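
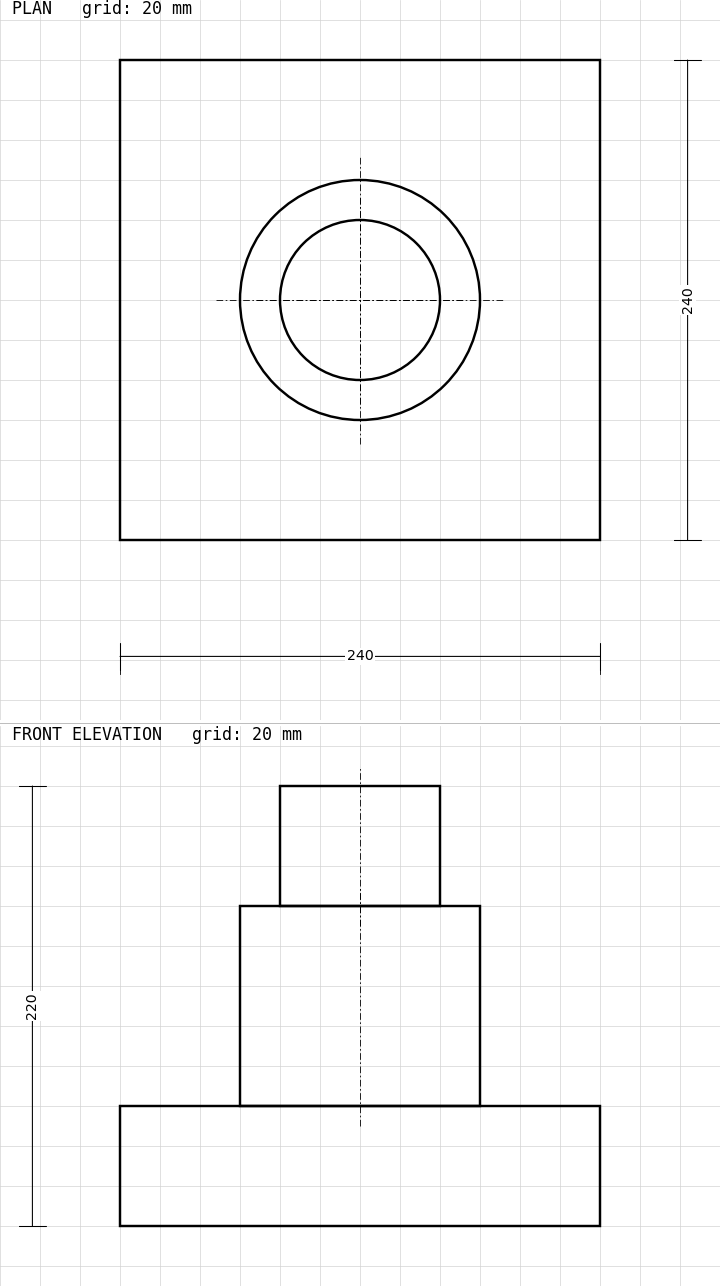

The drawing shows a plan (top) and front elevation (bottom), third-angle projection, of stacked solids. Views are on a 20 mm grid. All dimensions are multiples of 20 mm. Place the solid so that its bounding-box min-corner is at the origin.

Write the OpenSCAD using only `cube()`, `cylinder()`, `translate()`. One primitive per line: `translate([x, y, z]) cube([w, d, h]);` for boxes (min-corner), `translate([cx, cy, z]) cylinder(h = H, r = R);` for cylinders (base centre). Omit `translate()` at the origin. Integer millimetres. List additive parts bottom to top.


cube([240, 240, 60]);
translate([120, 120, 60]) cylinder(h = 100, r = 60);
translate([120, 120, 160]) cylinder(h = 60, r = 40);


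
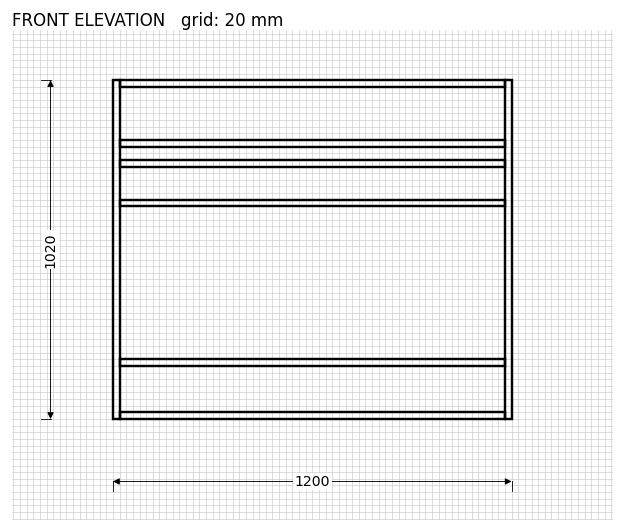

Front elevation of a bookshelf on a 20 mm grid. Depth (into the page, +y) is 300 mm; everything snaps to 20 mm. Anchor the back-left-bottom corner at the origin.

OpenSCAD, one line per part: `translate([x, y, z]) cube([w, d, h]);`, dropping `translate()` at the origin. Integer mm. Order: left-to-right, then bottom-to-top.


cube([20, 300, 1020]);
translate([20, 0, 0]) cube([1160, 300, 20]);
translate([20, 0, 160]) cube([1160, 300, 20]);
translate([20, 0, 640]) cube([1160, 300, 20]);
translate([20, 0, 760]) cube([1160, 300, 20]);
translate([20, 0, 820]) cube([1160, 300, 20]);
translate([20, 0, 1000]) cube([1160, 300, 20]);
translate([1180, 0, 0]) cube([20, 300, 1020]);


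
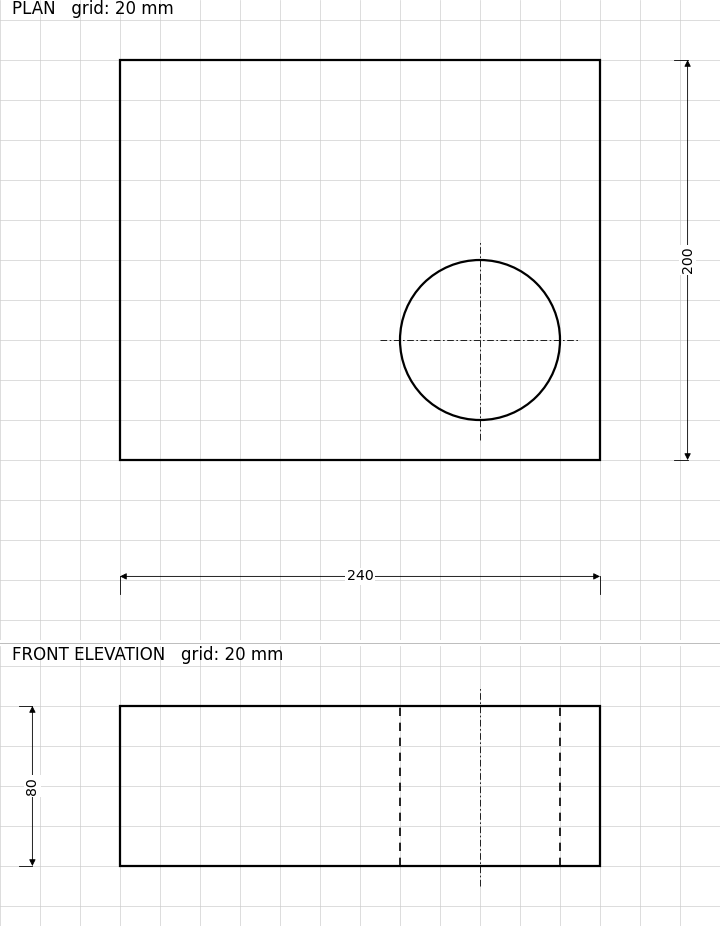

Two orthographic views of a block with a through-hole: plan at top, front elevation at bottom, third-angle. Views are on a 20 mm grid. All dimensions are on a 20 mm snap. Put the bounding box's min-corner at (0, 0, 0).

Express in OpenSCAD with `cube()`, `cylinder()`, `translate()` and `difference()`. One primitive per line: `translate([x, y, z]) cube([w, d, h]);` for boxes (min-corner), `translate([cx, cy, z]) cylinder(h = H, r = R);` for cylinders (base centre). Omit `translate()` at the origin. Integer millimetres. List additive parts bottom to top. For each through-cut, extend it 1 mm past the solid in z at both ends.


difference() {
  cube([240, 200, 80]);
  translate([180, 60, -1]) cylinder(h = 82, r = 40);
}


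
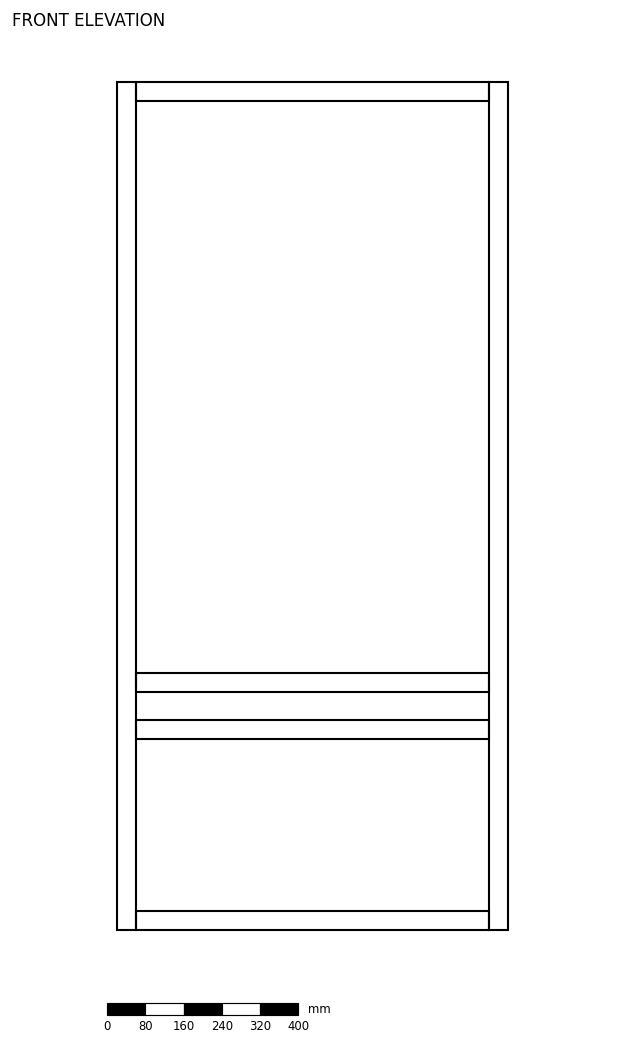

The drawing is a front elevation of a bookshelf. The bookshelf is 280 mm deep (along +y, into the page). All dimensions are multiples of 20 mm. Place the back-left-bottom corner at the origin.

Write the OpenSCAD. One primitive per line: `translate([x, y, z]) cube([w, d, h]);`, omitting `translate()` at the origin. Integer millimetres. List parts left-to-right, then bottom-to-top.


cube([40, 280, 1780]);
translate([40, 0, 0]) cube([740, 280, 40]);
translate([40, 0, 400]) cube([740, 280, 40]);
translate([40, 0, 500]) cube([740, 280, 40]);
translate([40, 0, 1740]) cube([740, 280, 40]);
translate([780, 0, 0]) cube([40, 280, 1780]);


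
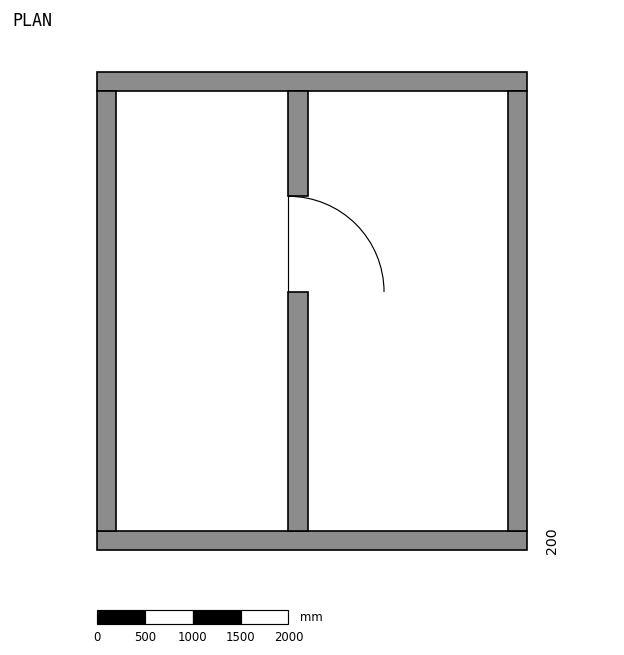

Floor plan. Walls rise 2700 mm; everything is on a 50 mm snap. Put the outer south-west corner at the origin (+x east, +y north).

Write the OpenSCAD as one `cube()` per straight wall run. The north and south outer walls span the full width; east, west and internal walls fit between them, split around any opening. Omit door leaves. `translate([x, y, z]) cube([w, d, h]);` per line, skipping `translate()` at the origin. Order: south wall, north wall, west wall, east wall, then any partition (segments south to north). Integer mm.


cube([4500, 200, 2700]);
translate([0, 4800, 0]) cube([4500, 200, 2700]);
translate([0, 200, 0]) cube([200, 4600, 2700]);
translate([4300, 200, 0]) cube([200, 4600, 2700]);
translate([2000, 200, 0]) cube([200, 2500, 2700]);
translate([2000, 3700, 0]) cube([200, 1100, 2700]);


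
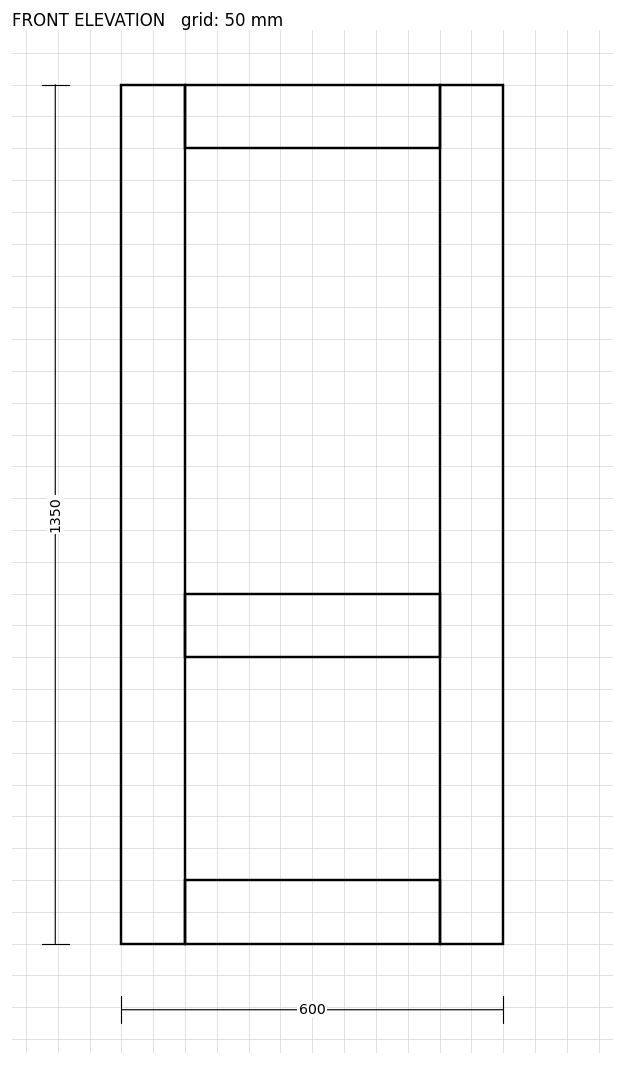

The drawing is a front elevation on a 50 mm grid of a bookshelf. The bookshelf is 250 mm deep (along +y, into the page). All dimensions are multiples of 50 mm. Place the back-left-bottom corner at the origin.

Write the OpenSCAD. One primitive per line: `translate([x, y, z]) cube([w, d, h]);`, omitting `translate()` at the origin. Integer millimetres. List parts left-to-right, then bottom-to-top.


cube([100, 250, 1350]);
translate([100, 0, 0]) cube([400, 250, 100]);
translate([100, 0, 450]) cube([400, 250, 100]);
translate([100, 0, 1250]) cube([400, 250, 100]);
translate([500, 0, 0]) cube([100, 250, 1350]);


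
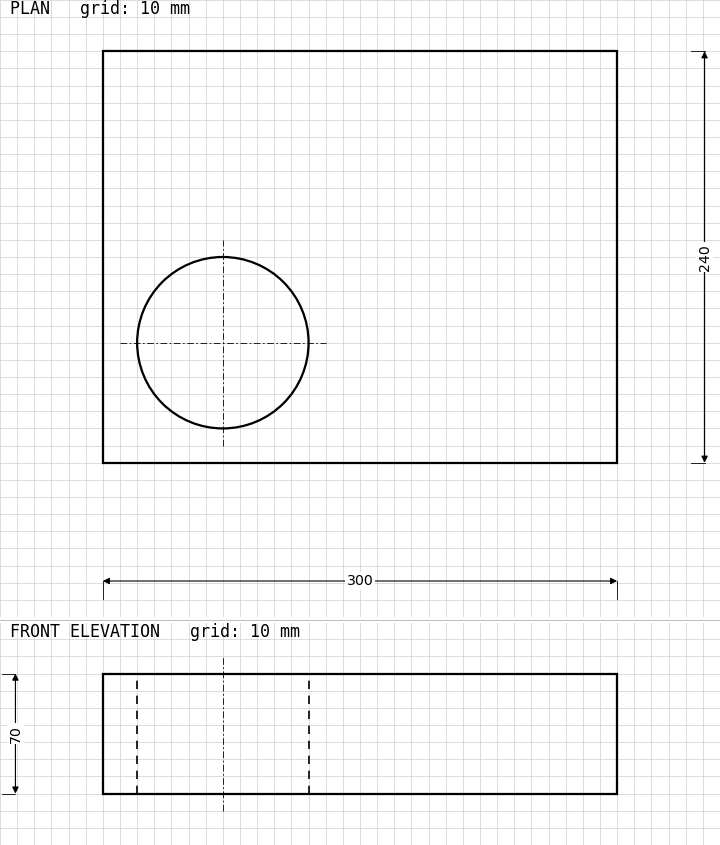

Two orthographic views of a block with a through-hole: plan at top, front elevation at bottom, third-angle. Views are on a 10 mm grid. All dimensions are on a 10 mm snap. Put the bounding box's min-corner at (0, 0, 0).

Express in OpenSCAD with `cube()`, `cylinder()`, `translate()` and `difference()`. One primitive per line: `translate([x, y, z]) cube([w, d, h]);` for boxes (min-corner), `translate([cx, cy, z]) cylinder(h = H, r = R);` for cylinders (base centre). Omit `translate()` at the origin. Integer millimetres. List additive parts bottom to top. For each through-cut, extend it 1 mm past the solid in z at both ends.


difference() {
  cube([300, 240, 70]);
  translate([70, 70, -1]) cylinder(h = 72, r = 50);
}


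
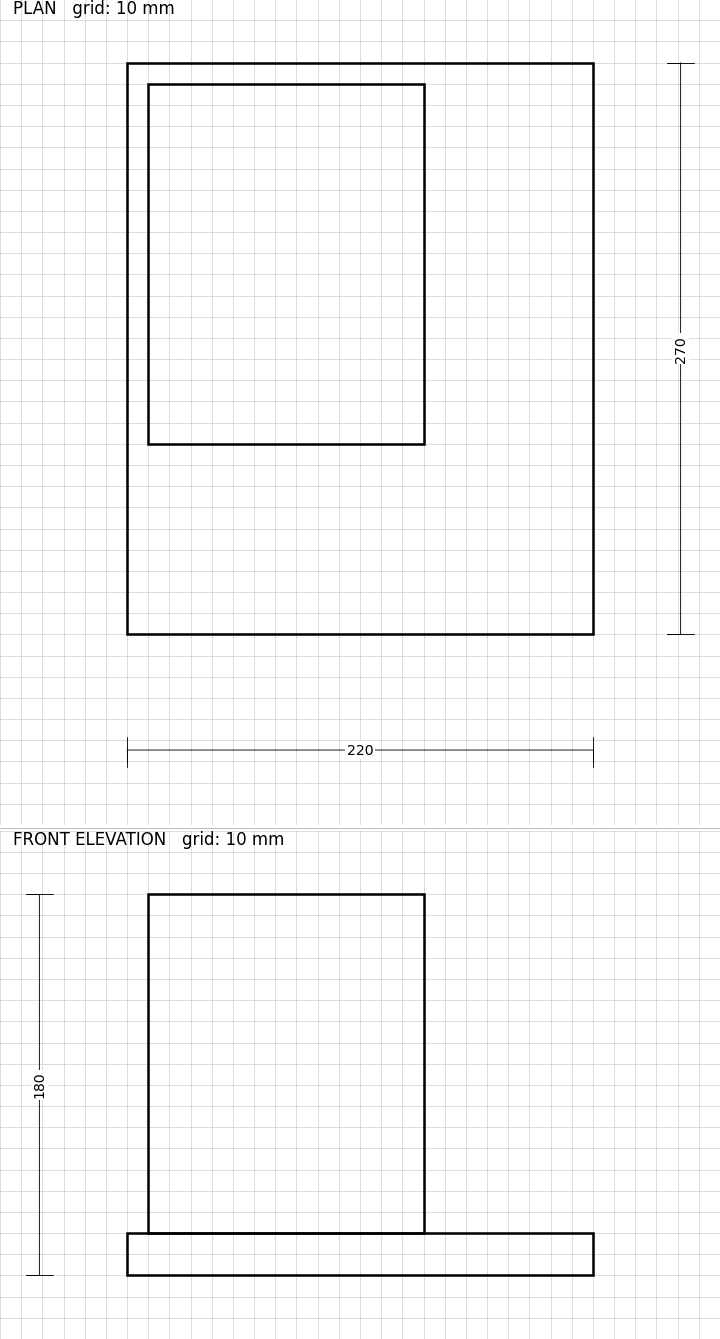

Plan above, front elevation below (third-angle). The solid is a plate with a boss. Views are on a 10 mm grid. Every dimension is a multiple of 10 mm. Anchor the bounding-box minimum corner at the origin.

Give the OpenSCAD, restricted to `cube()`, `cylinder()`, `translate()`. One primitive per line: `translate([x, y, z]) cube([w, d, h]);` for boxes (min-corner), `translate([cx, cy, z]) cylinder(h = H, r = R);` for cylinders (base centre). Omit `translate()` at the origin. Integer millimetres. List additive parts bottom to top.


cube([220, 270, 20]);
translate([10, 90, 20]) cube([130, 170, 160]);


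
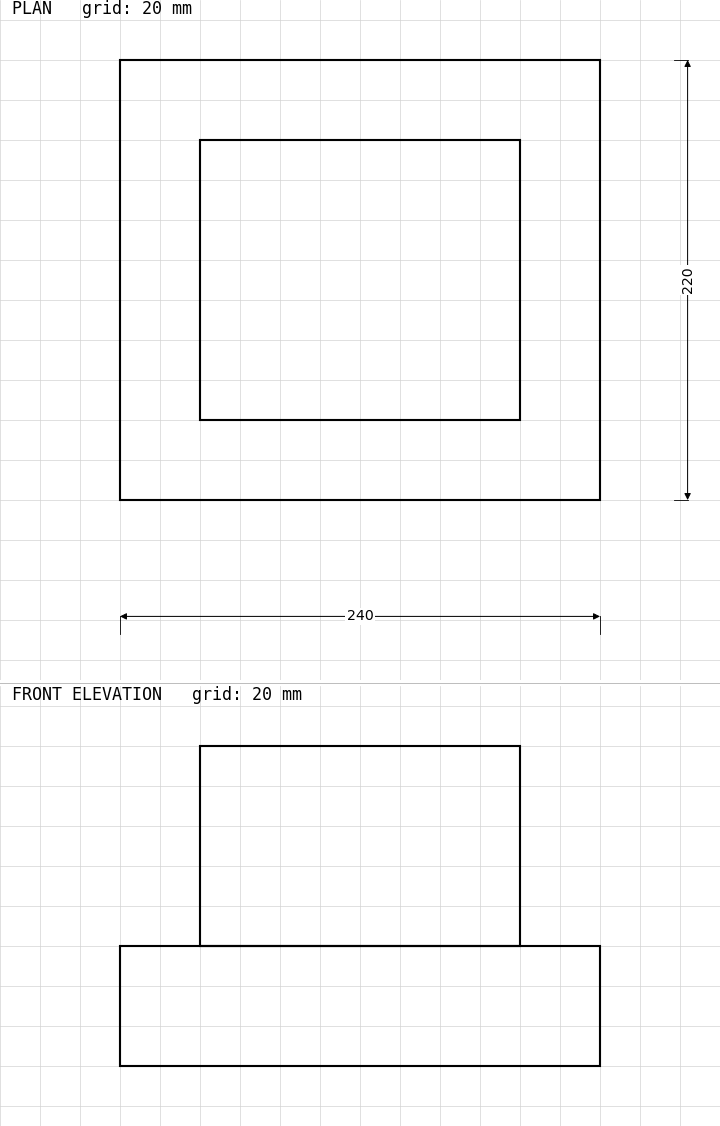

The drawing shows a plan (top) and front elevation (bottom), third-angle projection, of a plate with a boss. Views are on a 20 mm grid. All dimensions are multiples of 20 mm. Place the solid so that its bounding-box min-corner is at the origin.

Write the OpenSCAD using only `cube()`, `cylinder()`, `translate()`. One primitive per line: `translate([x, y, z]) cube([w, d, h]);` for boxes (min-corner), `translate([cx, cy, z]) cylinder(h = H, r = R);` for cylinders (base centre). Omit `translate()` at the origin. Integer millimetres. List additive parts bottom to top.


cube([240, 220, 60]);
translate([40, 40, 60]) cube([160, 140, 100]);


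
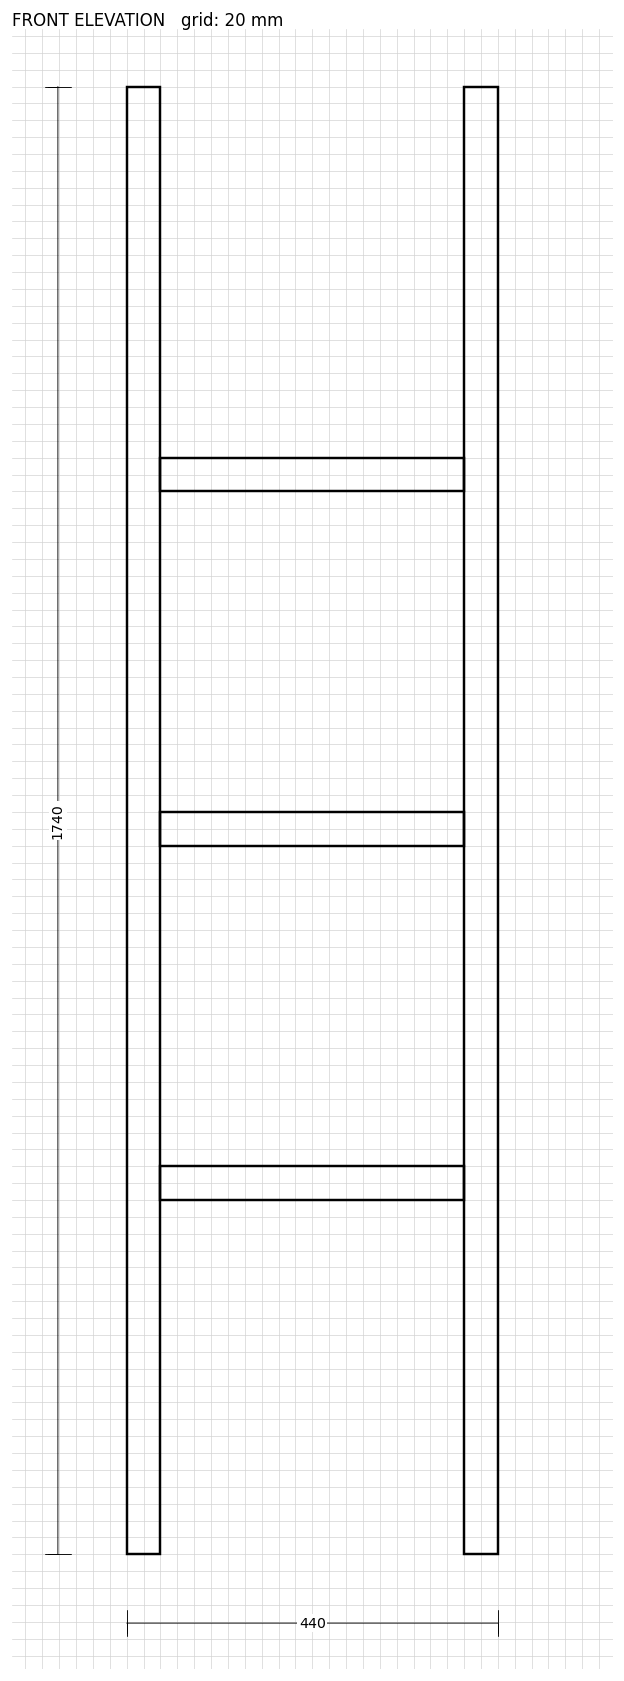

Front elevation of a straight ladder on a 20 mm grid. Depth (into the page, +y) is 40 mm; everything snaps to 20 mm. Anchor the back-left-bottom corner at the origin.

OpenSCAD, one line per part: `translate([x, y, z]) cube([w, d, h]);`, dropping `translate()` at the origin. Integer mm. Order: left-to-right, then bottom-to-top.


cube([40, 40, 1740]);
translate([40, 0, 420]) cube([360, 40, 40]);
translate([40, 0, 840]) cube([360, 40, 40]);
translate([40, 0, 1260]) cube([360, 40, 40]);
translate([400, 0, 0]) cube([40, 40, 1740]);


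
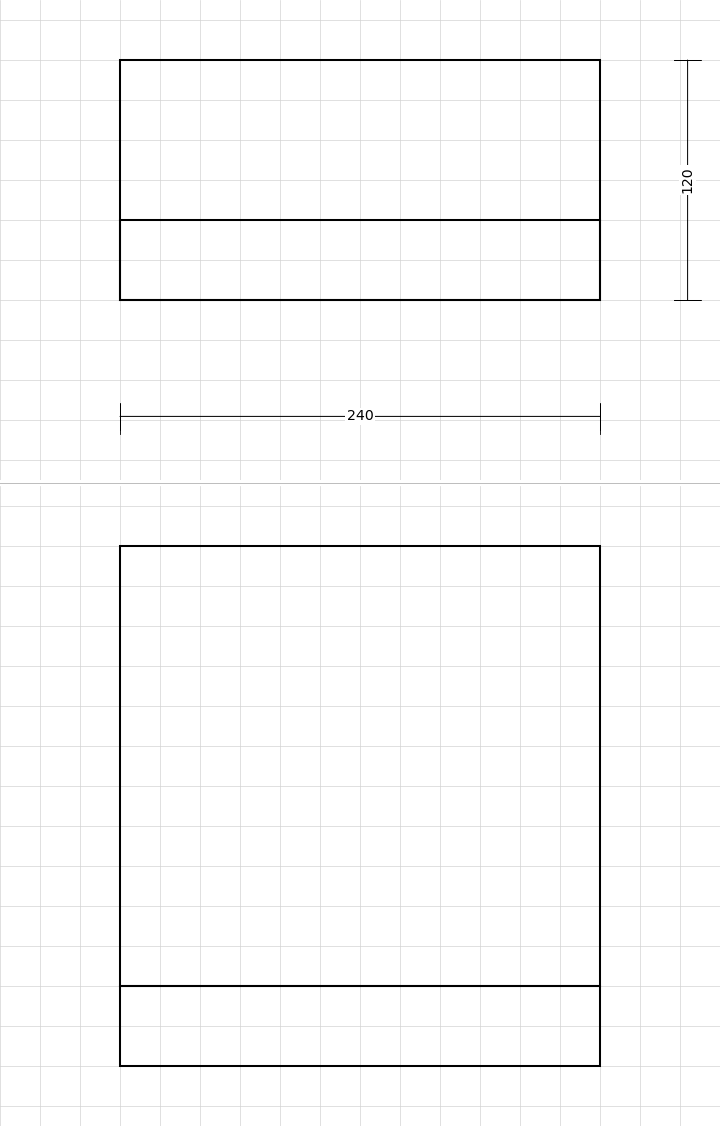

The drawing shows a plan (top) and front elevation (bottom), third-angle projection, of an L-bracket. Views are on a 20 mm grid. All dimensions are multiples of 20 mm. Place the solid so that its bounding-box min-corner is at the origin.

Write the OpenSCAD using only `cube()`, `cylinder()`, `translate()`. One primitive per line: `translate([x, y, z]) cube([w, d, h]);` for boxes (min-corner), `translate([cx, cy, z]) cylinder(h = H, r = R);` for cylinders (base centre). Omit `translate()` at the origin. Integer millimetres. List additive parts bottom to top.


cube([240, 120, 40]);
translate([0, 0, 40]) cube([240, 40, 220]);


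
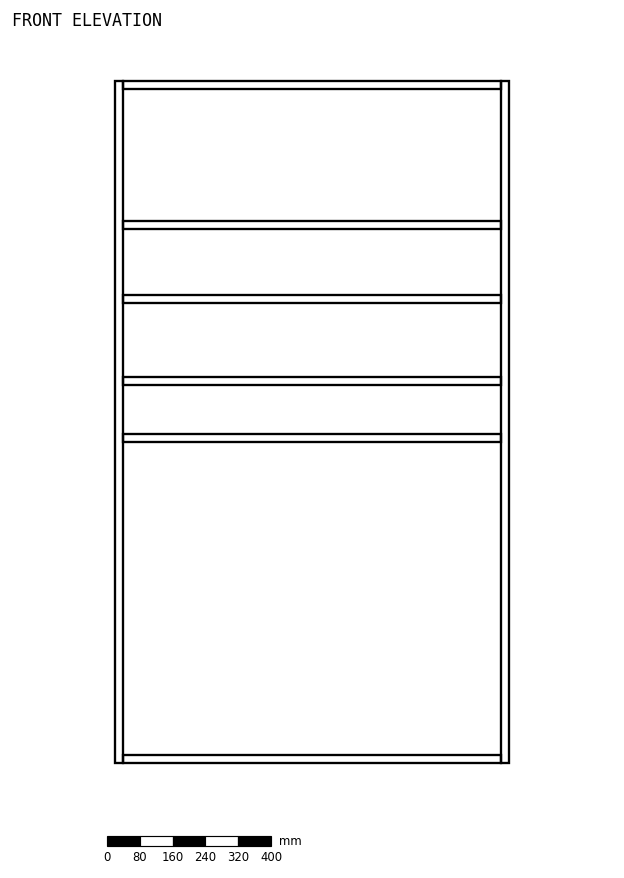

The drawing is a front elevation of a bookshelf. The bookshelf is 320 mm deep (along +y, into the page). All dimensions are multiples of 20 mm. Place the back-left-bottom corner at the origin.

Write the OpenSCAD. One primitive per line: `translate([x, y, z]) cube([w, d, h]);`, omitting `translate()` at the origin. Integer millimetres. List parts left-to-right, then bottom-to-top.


cube([20, 320, 1660]);
translate([20, 0, 0]) cube([920, 320, 20]);
translate([20, 0, 780]) cube([920, 320, 20]);
translate([20, 0, 920]) cube([920, 320, 20]);
translate([20, 0, 1120]) cube([920, 320, 20]);
translate([20, 0, 1300]) cube([920, 320, 20]);
translate([20, 0, 1640]) cube([920, 320, 20]);
translate([940, 0, 0]) cube([20, 320, 1660]);


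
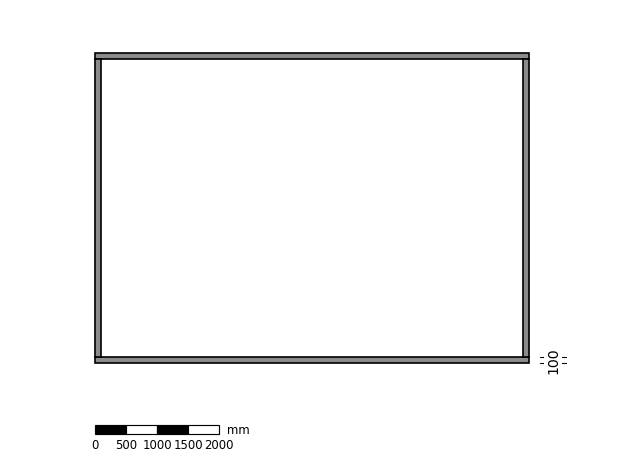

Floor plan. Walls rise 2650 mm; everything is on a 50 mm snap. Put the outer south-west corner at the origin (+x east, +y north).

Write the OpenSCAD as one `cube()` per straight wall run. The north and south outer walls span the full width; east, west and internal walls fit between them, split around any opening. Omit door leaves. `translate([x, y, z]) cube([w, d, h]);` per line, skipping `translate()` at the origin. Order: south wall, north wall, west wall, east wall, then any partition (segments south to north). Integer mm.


cube([7000, 100, 2650]);
translate([0, 4900, 0]) cube([7000, 100, 2650]);
translate([0, 100, 0]) cube([100, 4800, 2650]);
translate([6900, 100, 0]) cube([100, 4800, 2650]);


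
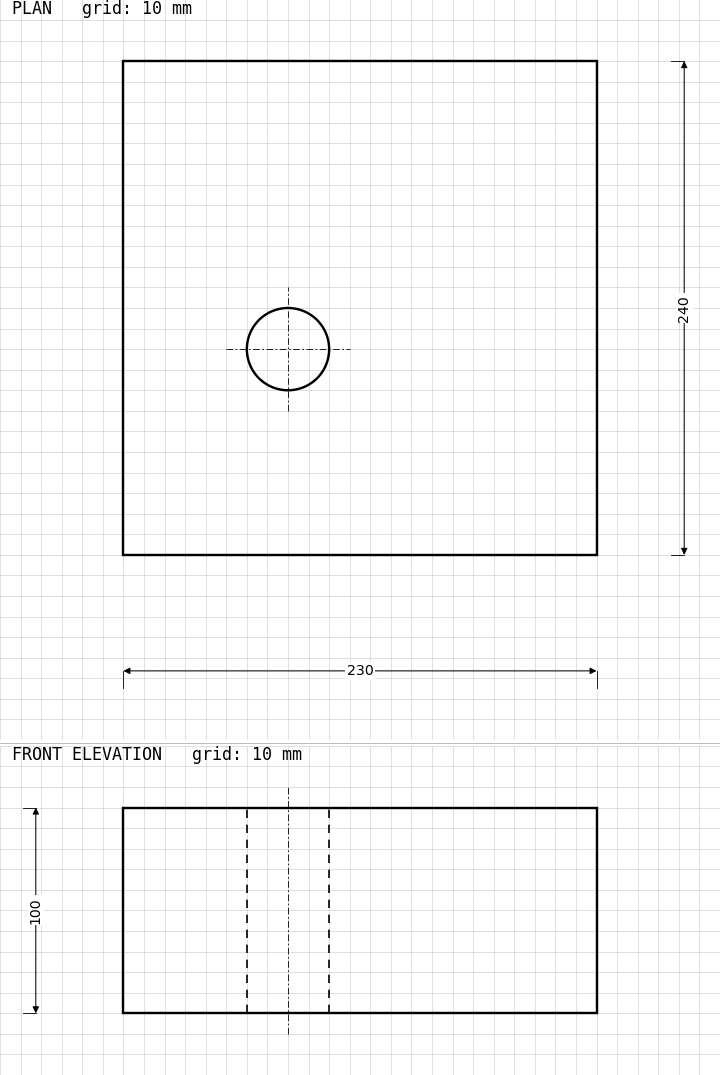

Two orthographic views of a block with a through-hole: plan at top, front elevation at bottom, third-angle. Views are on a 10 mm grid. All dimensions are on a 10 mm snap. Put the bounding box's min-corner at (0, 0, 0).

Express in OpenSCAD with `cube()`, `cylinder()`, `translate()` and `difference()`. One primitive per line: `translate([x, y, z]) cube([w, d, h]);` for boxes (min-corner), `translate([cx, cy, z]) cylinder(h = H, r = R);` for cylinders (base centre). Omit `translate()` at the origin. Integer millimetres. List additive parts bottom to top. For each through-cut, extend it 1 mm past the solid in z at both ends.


difference() {
  cube([230, 240, 100]);
  translate([80, 100, -1]) cylinder(h = 102, r = 20);
}


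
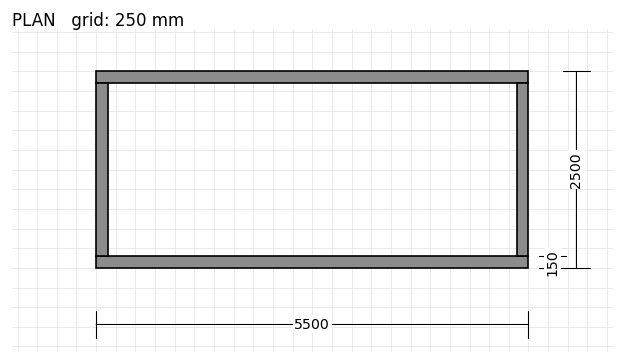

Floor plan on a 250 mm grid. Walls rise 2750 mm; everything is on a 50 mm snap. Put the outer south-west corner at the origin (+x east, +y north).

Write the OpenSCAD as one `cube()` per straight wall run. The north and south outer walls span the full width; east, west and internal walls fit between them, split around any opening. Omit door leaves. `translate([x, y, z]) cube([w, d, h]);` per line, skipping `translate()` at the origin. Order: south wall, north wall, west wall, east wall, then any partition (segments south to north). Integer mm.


cube([5500, 150, 2750]);
translate([0, 2350, 0]) cube([5500, 150, 2750]);
translate([0, 150, 0]) cube([150, 2200, 2750]);
translate([5350, 150, 0]) cube([150, 2200, 2750]);


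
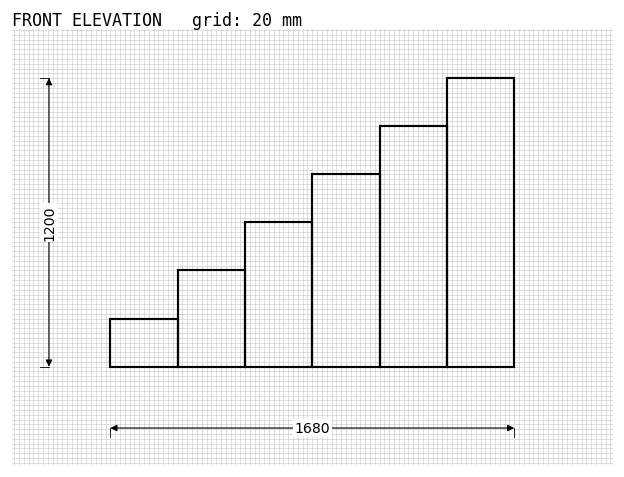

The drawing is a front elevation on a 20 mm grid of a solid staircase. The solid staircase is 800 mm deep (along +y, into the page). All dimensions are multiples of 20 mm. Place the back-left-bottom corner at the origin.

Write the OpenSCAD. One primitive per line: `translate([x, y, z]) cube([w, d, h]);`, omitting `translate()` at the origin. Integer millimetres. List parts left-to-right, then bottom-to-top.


cube([280, 800, 200]);
translate([280, 0, 0]) cube([280, 800, 400]);
translate([560, 0, 0]) cube([280, 800, 600]);
translate([840, 0, 0]) cube([280, 800, 800]);
translate([1120, 0, 0]) cube([280, 800, 1000]);
translate([1400, 0, 0]) cube([280, 800, 1200]);


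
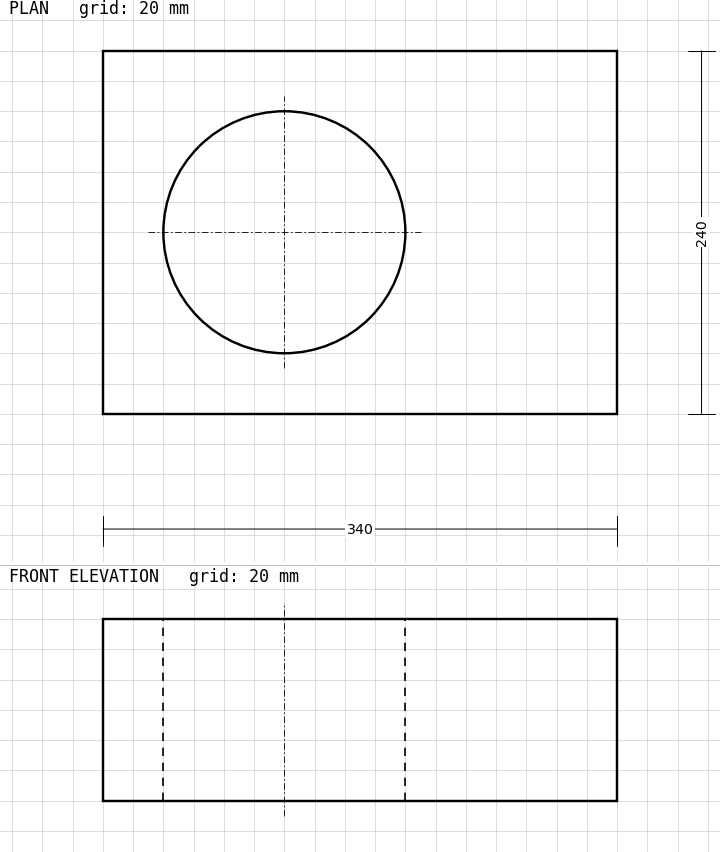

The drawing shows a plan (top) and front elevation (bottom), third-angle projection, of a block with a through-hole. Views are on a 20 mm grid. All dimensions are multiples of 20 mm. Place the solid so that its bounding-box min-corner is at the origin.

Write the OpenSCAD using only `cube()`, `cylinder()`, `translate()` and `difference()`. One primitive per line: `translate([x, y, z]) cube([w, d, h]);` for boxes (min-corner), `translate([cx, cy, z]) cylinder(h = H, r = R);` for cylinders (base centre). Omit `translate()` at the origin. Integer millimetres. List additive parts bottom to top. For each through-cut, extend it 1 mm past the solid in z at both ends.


difference() {
  cube([340, 240, 120]);
  translate([120, 120, -1]) cylinder(h = 122, r = 80);
}


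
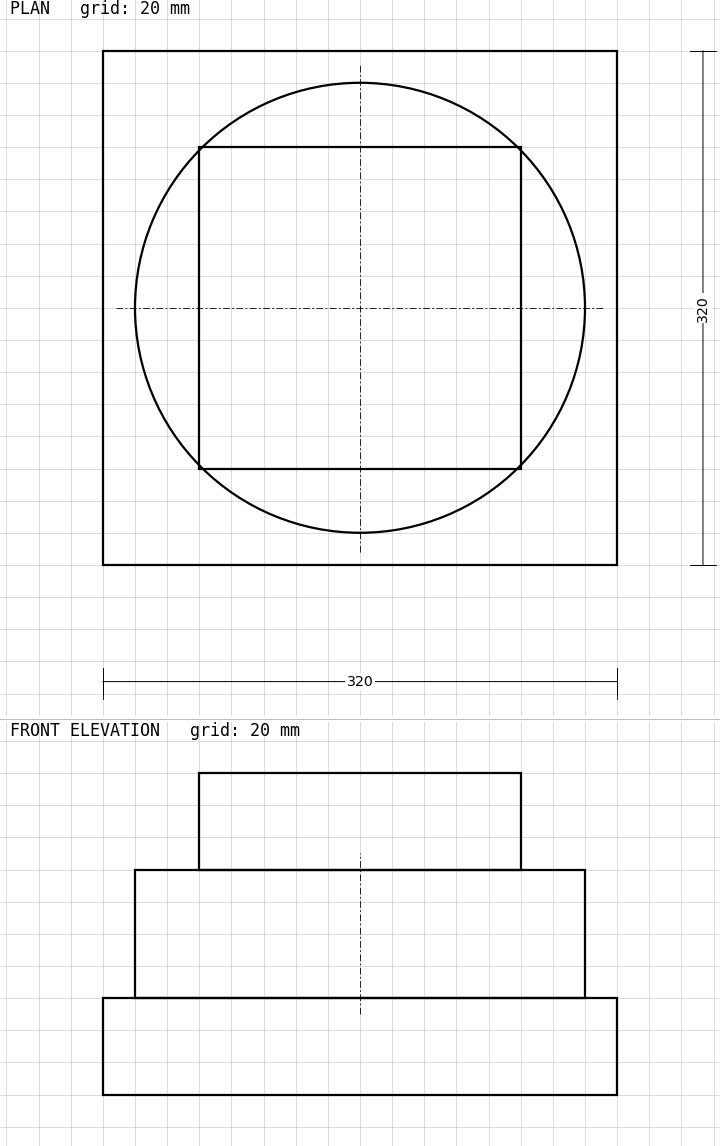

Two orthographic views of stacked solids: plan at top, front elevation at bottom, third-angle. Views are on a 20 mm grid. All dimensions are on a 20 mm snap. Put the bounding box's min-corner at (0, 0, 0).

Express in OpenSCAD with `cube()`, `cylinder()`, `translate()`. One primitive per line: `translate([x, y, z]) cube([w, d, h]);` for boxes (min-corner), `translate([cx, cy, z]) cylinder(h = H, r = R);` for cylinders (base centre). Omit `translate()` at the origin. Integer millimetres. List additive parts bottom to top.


cube([320, 320, 60]);
translate([160, 160, 60]) cylinder(h = 80, r = 140);
translate([60, 60, 140]) cube([200, 200, 60]);


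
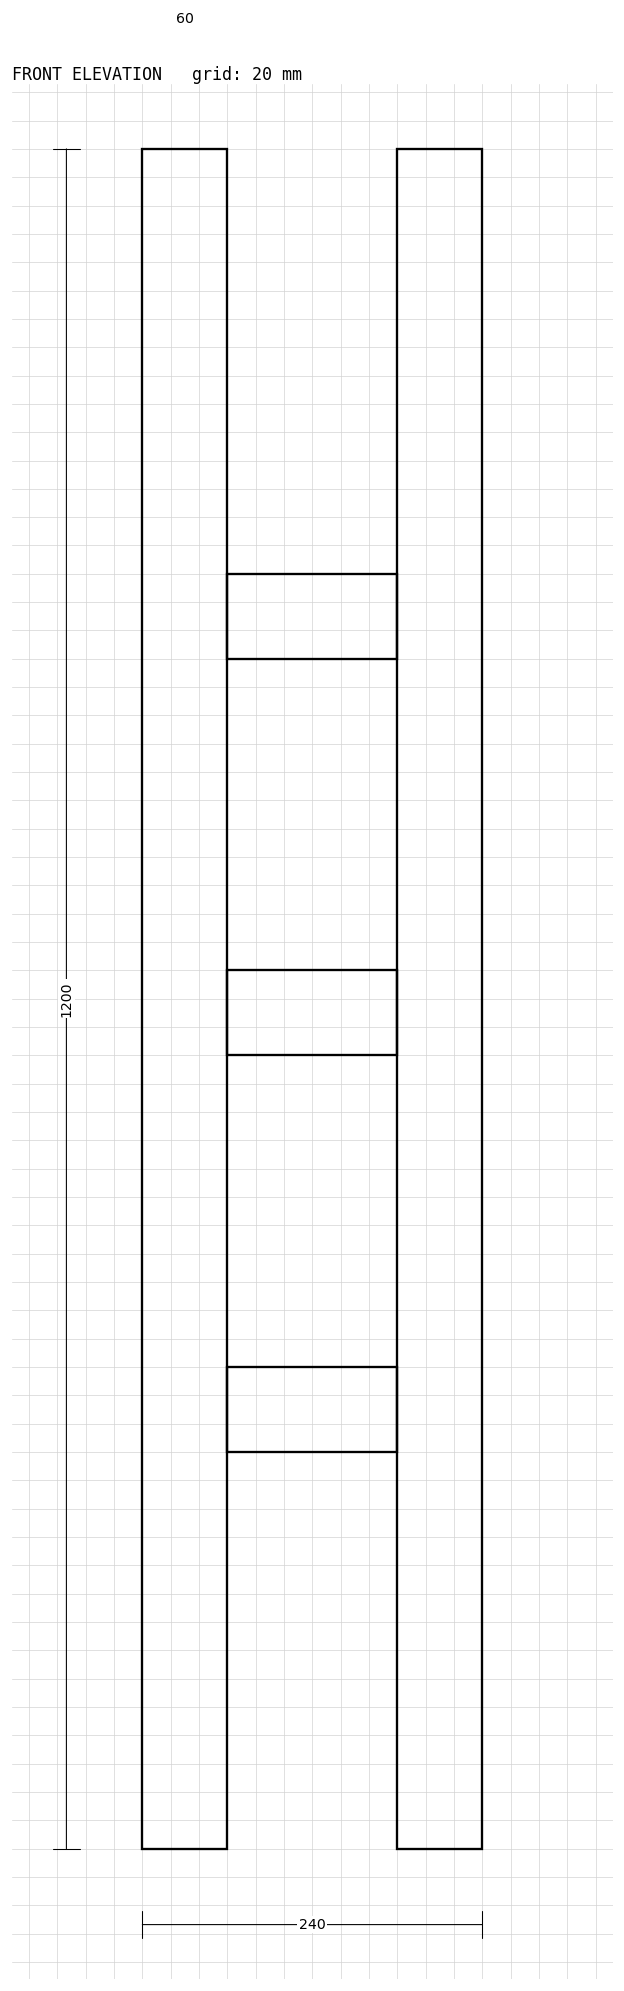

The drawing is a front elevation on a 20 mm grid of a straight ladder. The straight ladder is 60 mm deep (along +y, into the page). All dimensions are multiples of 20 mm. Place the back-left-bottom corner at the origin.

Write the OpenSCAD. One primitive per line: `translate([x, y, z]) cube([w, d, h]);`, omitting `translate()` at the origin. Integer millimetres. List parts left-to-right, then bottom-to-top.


cube([60, 60, 1200]);
translate([60, 0, 280]) cube([120, 60, 60]);
translate([60, 0, 560]) cube([120, 60, 60]);
translate([60, 0, 840]) cube([120, 60, 60]);
translate([180, 0, 0]) cube([60, 60, 1200]);


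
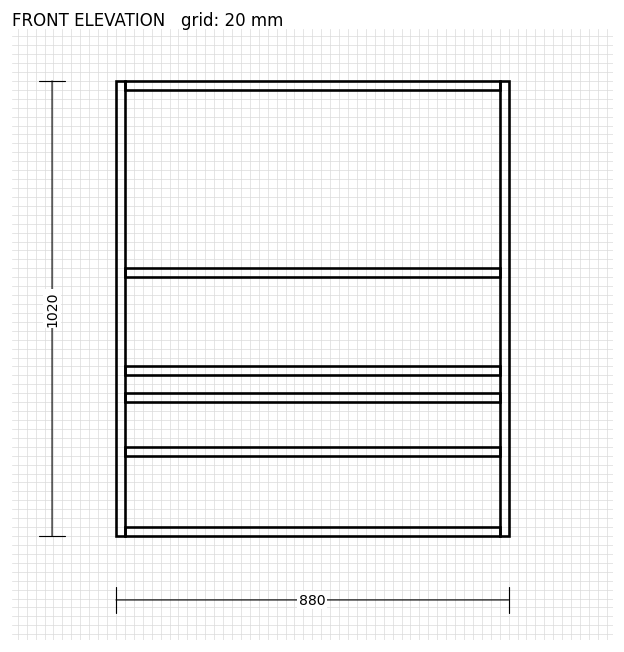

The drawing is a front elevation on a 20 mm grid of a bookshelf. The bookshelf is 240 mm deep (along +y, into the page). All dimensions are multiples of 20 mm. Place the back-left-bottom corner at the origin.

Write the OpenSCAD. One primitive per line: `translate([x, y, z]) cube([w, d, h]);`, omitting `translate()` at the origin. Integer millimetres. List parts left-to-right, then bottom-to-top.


cube([20, 240, 1020]);
translate([20, 0, 0]) cube([840, 240, 20]);
translate([20, 0, 180]) cube([840, 240, 20]);
translate([20, 0, 300]) cube([840, 240, 20]);
translate([20, 0, 360]) cube([840, 240, 20]);
translate([20, 0, 580]) cube([840, 240, 20]);
translate([20, 0, 1000]) cube([840, 240, 20]);
translate([860, 0, 0]) cube([20, 240, 1020]);


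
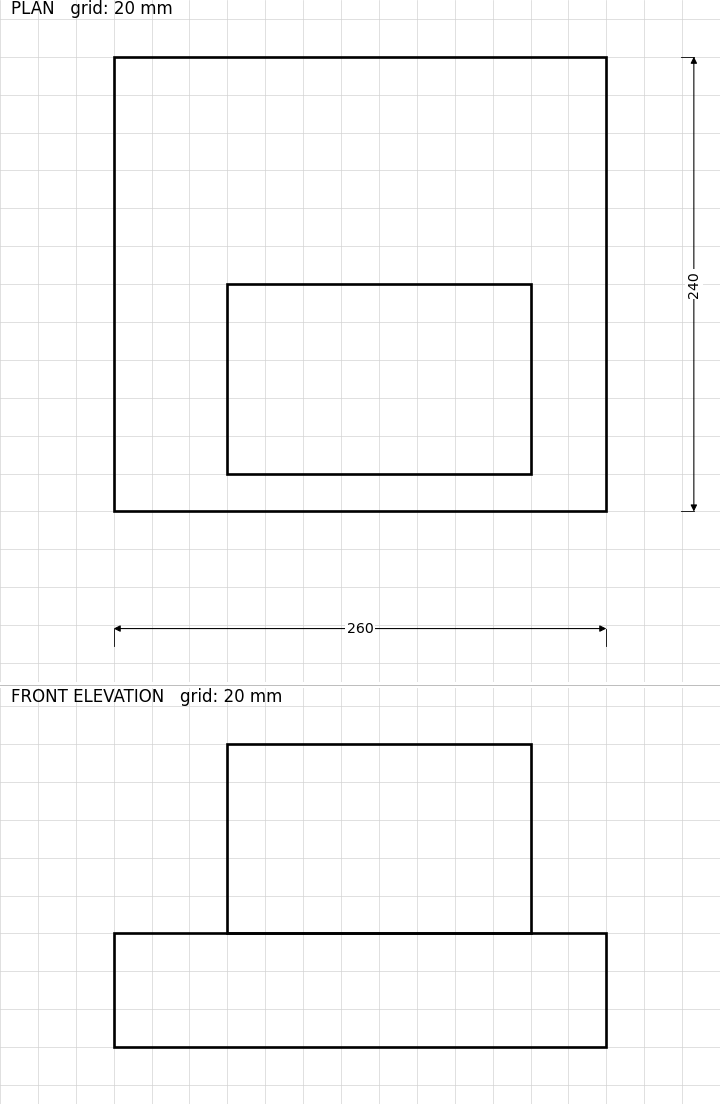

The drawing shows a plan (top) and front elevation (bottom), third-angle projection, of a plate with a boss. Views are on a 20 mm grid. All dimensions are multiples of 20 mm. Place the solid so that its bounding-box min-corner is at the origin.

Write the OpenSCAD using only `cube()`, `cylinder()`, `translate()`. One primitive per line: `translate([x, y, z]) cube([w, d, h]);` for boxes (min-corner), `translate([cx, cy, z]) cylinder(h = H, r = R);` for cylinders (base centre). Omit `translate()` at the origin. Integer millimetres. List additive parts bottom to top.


cube([260, 240, 60]);
translate([60, 20, 60]) cube([160, 100, 100]);


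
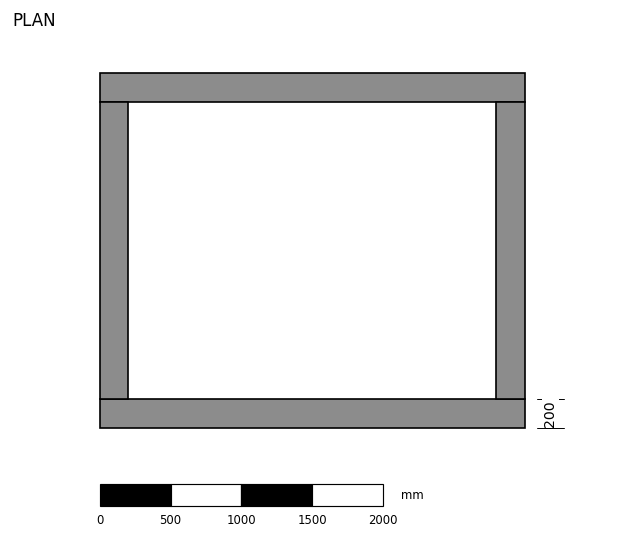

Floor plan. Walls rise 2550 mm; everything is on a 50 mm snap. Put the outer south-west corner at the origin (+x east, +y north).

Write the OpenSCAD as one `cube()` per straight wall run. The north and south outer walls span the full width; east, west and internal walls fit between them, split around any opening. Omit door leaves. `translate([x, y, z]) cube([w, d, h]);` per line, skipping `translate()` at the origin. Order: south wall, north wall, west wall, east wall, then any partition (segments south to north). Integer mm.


cube([3000, 200, 2550]);
translate([0, 2300, 0]) cube([3000, 200, 2550]);
translate([0, 200, 0]) cube([200, 2100, 2550]);
translate([2800, 200, 0]) cube([200, 2100, 2550]);


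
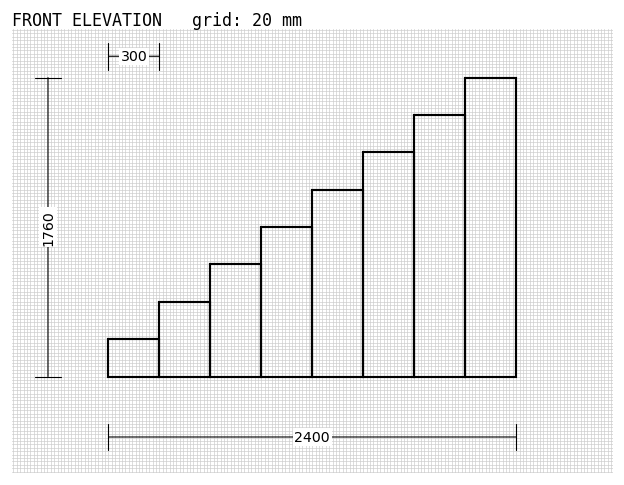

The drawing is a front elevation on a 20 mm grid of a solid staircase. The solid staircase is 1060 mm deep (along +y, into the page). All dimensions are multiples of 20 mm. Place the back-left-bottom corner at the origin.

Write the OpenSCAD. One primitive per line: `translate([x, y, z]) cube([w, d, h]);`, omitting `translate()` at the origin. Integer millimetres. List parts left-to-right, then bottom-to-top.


cube([300, 1060, 220]);
translate([300, 0, 0]) cube([300, 1060, 440]);
translate([600, 0, 0]) cube([300, 1060, 660]);
translate([900, 0, 0]) cube([300, 1060, 880]);
translate([1200, 0, 0]) cube([300, 1060, 1100]);
translate([1500, 0, 0]) cube([300, 1060, 1320]);
translate([1800, 0, 0]) cube([300, 1060, 1540]);
translate([2100, 0, 0]) cube([300, 1060, 1760]);


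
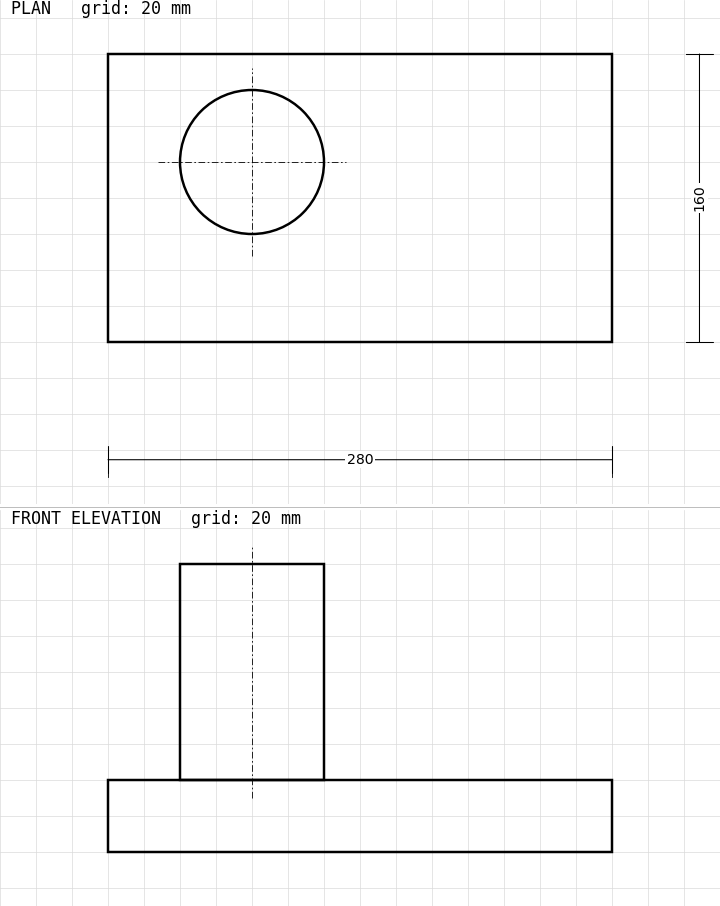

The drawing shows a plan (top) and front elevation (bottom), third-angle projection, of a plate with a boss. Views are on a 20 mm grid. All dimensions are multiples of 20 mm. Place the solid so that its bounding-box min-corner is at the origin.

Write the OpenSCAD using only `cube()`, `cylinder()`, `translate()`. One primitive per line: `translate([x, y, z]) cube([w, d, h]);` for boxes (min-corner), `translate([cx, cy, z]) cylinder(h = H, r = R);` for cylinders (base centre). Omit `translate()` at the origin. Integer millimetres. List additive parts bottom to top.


cube([280, 160, 40]);
translate([80, 100, 40]) cylinder(h = 120, r = 40);


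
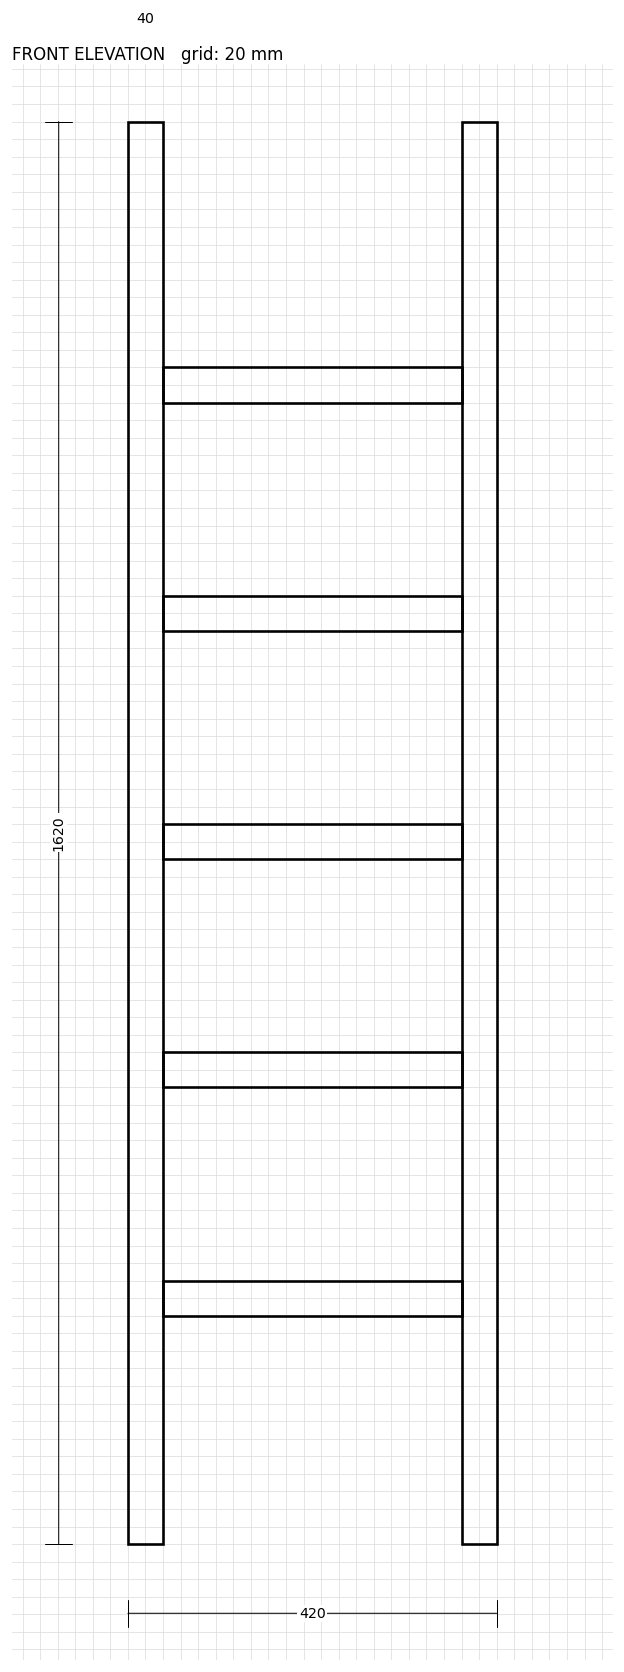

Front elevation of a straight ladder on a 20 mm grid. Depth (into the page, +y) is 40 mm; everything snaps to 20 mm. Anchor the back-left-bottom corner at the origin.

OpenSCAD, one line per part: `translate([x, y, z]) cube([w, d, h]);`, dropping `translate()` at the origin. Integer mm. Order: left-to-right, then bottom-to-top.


cube([40, 40, 1620]);
translate([40, 0, 260]) cube([340, 40, 40]);
translate([40, 0, 520]) cube([340, 40, 40]);
translate([40, 0, 780]) cube([340, 40, 40]);
translate([40, 0, 1040]) cube([340, 40, 40]);
translate([40, 0, 1300]) cube([340, 40, 40]);
translate([380, 0, 0]) cube([40, 40, 1620]);


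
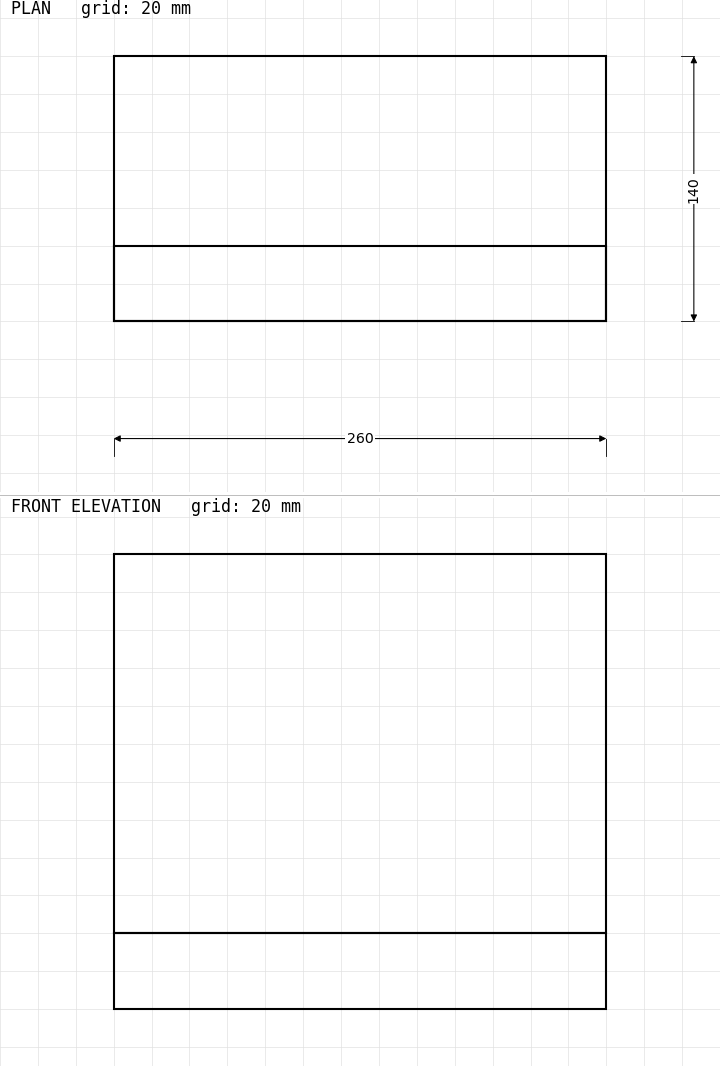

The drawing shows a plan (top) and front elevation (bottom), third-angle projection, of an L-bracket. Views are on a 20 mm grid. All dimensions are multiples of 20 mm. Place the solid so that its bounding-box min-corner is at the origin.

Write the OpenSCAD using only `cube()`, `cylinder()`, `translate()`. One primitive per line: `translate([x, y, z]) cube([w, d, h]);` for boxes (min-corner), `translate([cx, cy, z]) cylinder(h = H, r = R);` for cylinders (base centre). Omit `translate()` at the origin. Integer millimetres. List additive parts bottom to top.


cube([260, 140, 40]);
translate([0, 0, 40]) cube([260, 40, 200]);


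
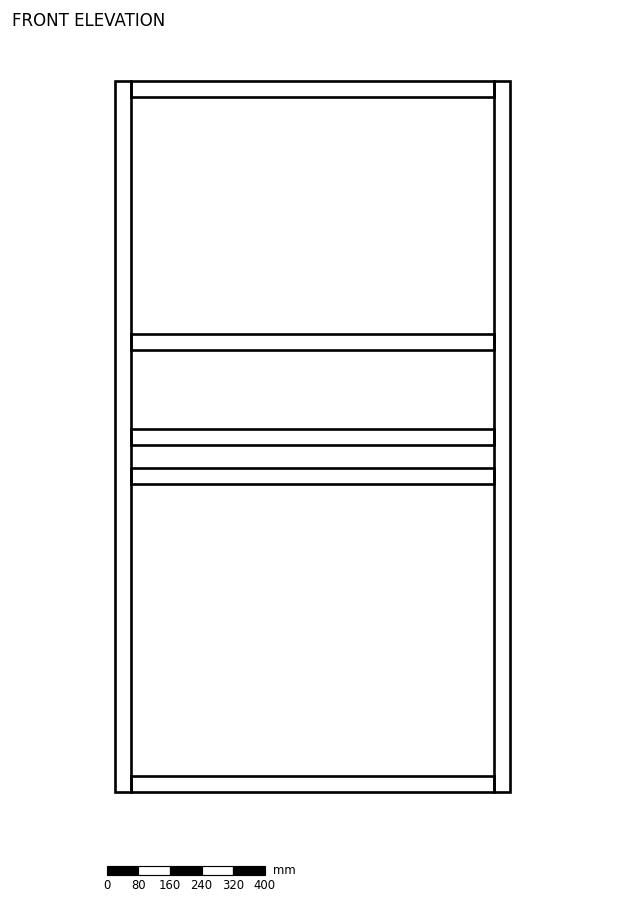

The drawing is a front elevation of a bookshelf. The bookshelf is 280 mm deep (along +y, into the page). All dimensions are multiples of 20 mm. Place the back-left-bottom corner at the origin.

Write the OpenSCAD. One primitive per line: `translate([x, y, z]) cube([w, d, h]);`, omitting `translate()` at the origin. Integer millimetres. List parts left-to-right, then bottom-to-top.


cube([40, 280, 1800]);
translate([40, 0, 0]) cube([920, 280, 40]);
translate([40, 0, 780]) cube([920, 280, 40]);
translate([40, 0, 880]) cube([920, 280, 40]);
translate([40, 0, 1120]) cube([920, 280, 40]);
translate([40, 0, 1760]) cube([920, 280, 40]);
translate([960, 0, 0]) cube([40, 280, 1800]);


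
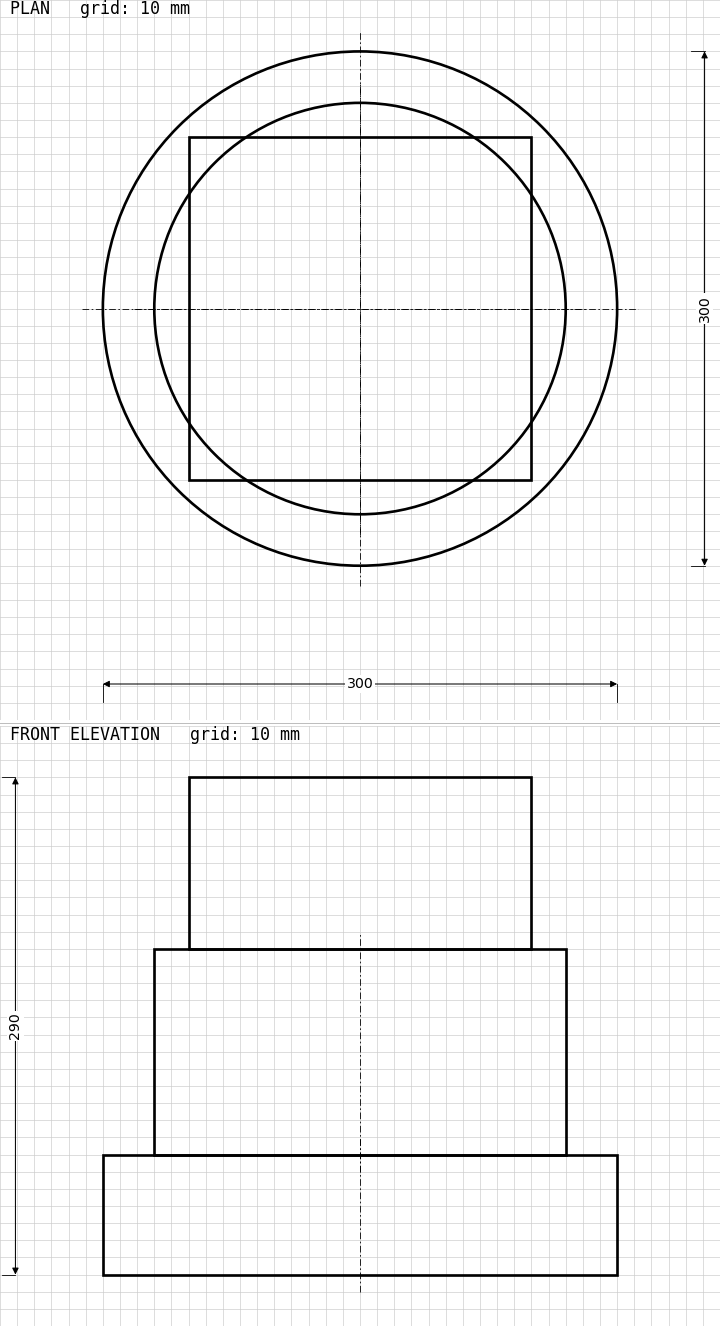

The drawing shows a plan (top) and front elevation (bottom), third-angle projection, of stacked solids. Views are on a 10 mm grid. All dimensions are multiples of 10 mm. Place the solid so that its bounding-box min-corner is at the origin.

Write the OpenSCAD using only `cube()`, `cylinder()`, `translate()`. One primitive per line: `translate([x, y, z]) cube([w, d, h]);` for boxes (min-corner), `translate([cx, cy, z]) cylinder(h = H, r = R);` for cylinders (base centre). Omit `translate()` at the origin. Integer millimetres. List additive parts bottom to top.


translate([150, 150, 0]) cylinder(h = 70, r = 150);
translate([150, 150, 70]) cylinder(h = 120, r = 120);
translate([50, 50, 190]) cube([200, 200, 100]);


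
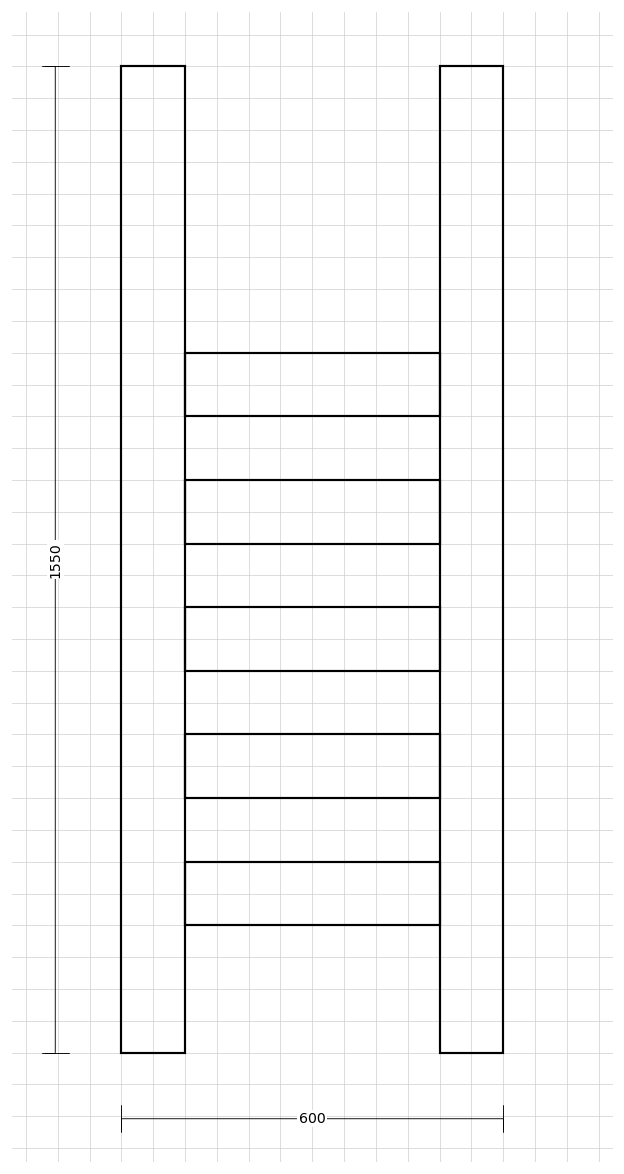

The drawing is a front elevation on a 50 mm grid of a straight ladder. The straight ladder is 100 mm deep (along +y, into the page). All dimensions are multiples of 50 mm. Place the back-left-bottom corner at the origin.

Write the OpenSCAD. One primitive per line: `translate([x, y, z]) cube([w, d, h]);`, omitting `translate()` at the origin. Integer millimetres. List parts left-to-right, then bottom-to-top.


cube([100, 100, 1550]);
translate([100, 0, 200]) cube([400, 100, 100]);
translate([100, 0, 400]) cube([400, 100, 100]);
translate([100, 0, 600]) cube([400, 100, 100]);
translate([100, 0, 800]) cube([400, 100, 100]);
translate([100, 0, 1000]) cube([400, 100, 100]);
translate([500, 0, 0]) cube([100, 100, 1550]);


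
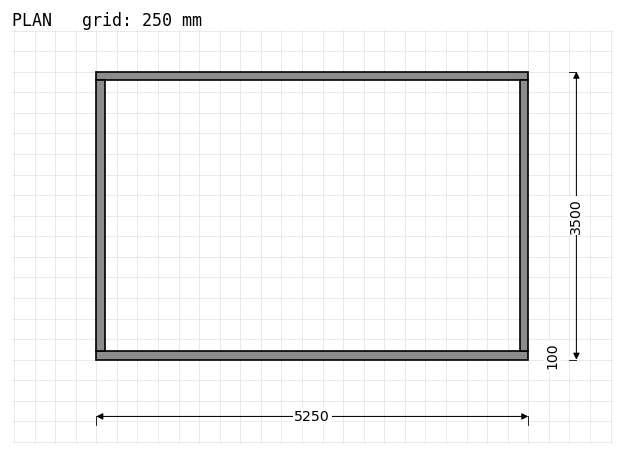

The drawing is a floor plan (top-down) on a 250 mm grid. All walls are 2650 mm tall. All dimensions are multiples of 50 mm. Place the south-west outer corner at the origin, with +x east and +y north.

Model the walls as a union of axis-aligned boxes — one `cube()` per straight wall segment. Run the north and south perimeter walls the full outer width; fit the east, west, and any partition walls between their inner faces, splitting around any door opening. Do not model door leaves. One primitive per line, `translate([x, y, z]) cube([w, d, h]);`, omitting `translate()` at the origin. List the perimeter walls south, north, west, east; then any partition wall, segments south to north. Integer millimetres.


cube([5250, 100, 2650]);
translate([0, 3400, 0]) cube([5250, 100, 2650]);
translate([0, 100, 0]) cube([100, 3300, 2650]);
translate([5150, 100, 0]) cube([100, 3300, 2650]);


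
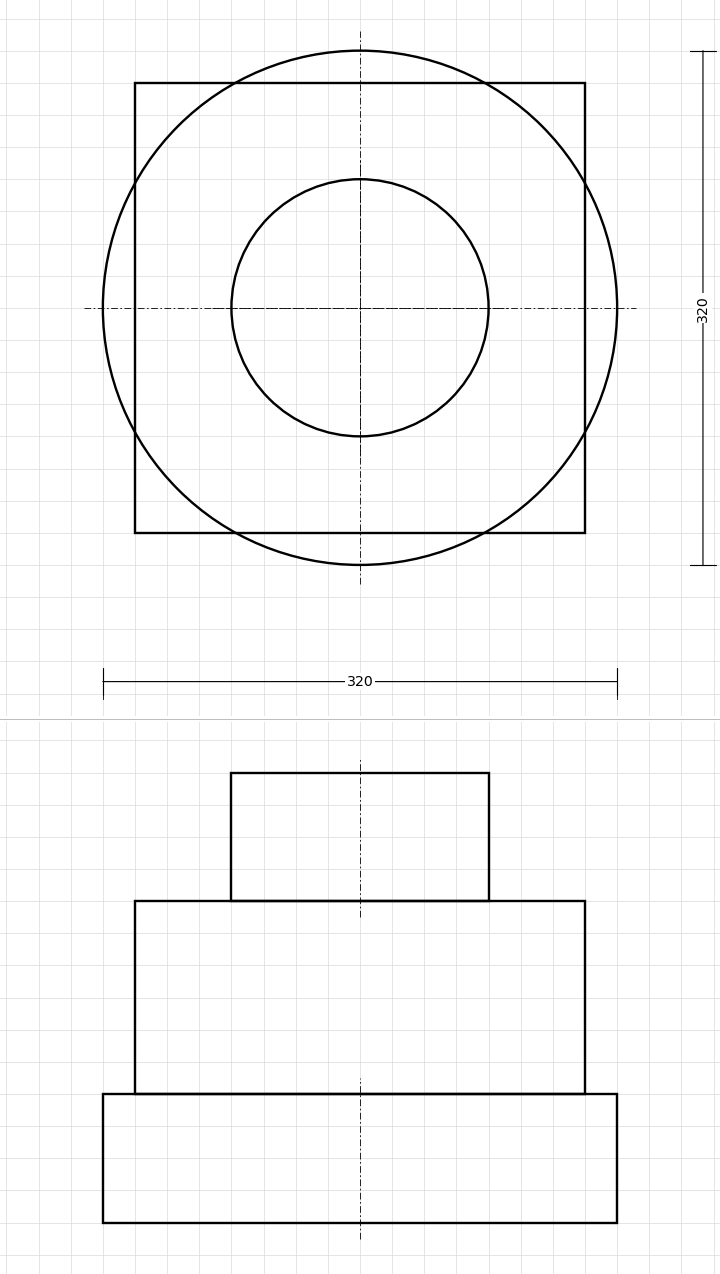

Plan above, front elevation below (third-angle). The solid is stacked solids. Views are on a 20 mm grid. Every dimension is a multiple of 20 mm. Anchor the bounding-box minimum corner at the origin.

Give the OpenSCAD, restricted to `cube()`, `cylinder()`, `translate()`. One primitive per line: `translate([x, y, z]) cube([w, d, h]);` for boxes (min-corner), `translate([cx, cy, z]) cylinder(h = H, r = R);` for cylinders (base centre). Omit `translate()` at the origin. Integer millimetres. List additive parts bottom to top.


translate([160, 160, 0]) cylinder(h = 80, r = 160);
translate([20, 20, 80]) cube([280, 280, 120]);
translate([160, 160, 200]) cylinder(h = 80, r = 80);


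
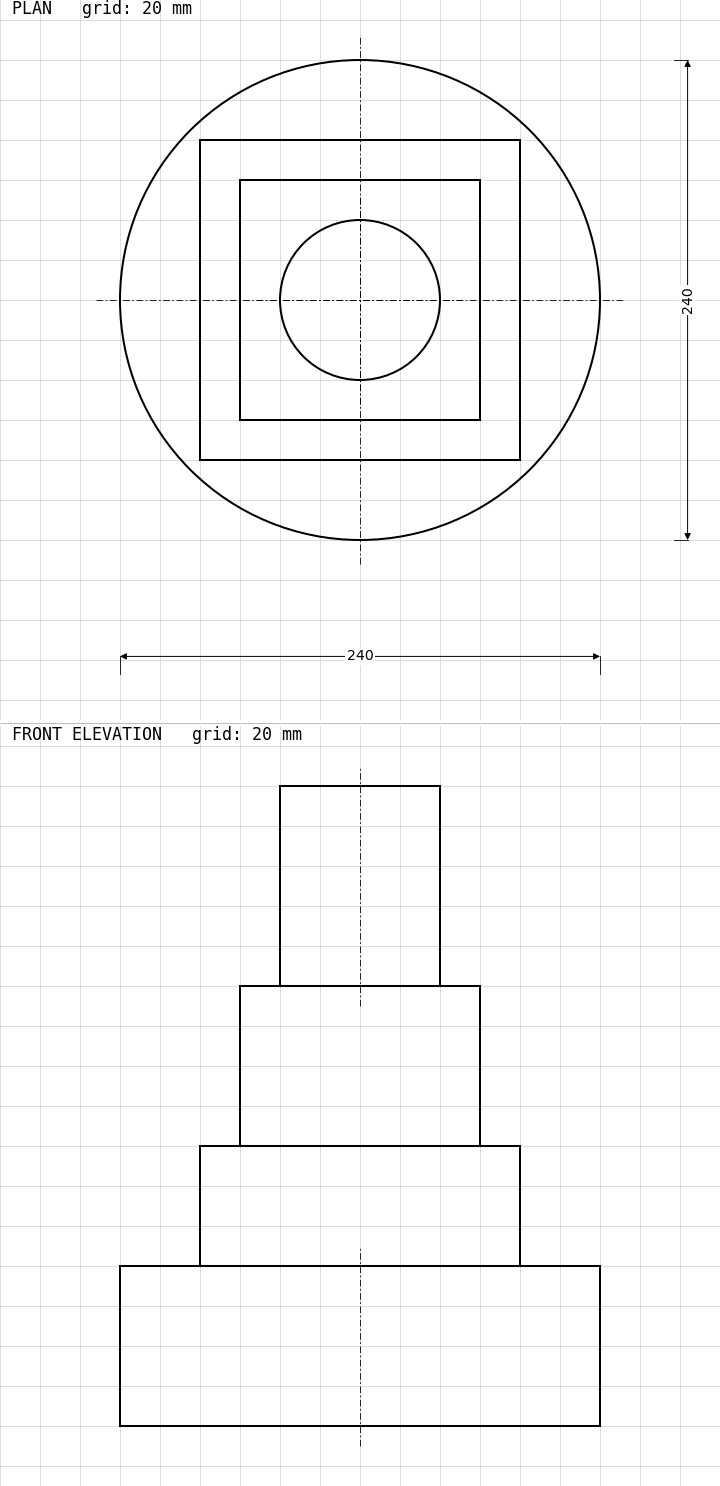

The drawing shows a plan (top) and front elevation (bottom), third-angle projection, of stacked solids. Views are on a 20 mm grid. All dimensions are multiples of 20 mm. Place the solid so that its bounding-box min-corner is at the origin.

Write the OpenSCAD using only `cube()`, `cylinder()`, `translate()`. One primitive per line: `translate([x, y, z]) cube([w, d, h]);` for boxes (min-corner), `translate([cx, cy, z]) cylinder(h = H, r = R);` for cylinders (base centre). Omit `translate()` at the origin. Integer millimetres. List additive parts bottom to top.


translate([120, 120, 0]) cylinder(h = 80, r = 120);
translate([40, 40, 80]) cube([160, 160, 60]);
translate([60, 60, 140]) cube([120, 120, 80]);
translate([120, 120, 220]) cylinder(h = 100, r = 40);


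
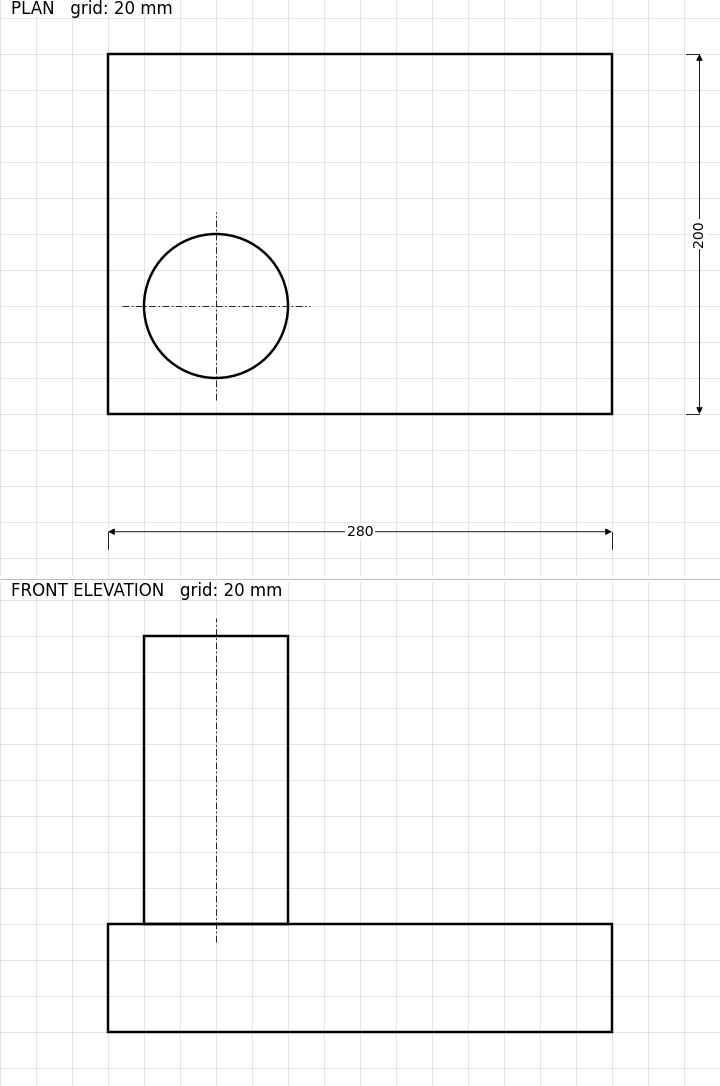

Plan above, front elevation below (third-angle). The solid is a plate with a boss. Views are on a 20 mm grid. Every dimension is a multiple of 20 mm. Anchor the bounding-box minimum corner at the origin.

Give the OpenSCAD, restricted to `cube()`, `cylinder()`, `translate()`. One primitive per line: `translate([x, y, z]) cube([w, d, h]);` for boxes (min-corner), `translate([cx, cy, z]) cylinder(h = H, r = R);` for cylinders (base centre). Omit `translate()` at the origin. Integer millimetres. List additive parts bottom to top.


cube([280, 200, 60]);
translate([60, 60, 60]) cylinder(h = 160, r = 40);


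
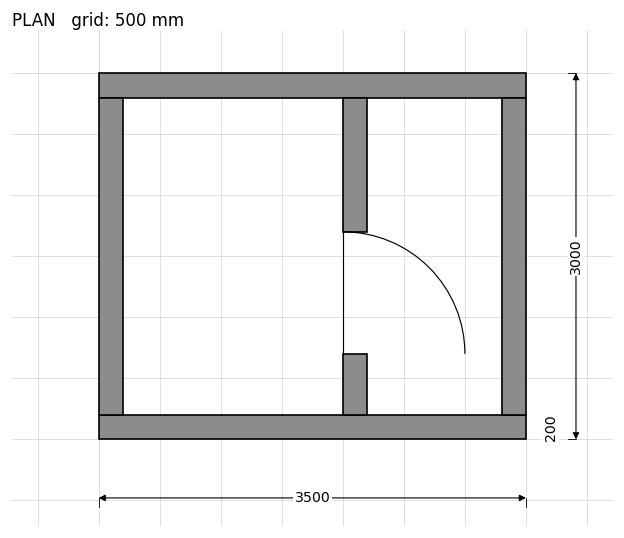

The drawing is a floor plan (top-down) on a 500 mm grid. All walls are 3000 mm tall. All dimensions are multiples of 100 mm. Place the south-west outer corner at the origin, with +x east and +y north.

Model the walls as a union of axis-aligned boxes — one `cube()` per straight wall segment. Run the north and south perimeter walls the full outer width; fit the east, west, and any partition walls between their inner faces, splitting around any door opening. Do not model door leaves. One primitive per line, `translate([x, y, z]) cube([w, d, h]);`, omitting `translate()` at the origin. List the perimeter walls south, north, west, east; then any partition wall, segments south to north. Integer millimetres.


cube([3500, 200, 3000]);
translate([0, 2800, 0]) cube([3500, 200, 3000]);
translate([0, 200, 0]) cube([200, 2600, 3000]);
translate([3300, 200, 0]) cube([200, 2600, 3000]);
translate([2000, 200, 0]) cube([200, 500, 3000]);
translate([2000, 1700, 0]) cube([200, 1100, 3000]);
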